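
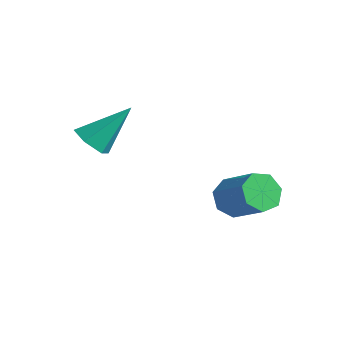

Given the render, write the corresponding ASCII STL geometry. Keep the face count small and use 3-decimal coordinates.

solid 
facet normal -0.804 -0.009 -0.595
outer loop
vertex 0.877 1.997 -3.892
vertex 0.4 1.621 -3.242
vertex 0.518 2.486 -3.414
endloop
endfacet
facet normal 0.370 0.774 -0.514
outer loop
vertex 0.877 1.997 -3.892
vertex 0.518 2.486 -3.414
vertex 2.397 2.015 -2.769
endloop
endfacet
facet normal 0.370 0.774 -0.514
outer loop
vertex 2.397 2.015 -2.769
vertex 0.518 2.486 -3.414
vertex 2.038 2.504 -2.291
endloop
endfacet
facet normal 0.804 0.009 0.594
outer loop
vertex 2.397 2.015 -2.769
vertex 2.038 2.504 -2.291
vertex 1.92 1.639 -2.118
endloop
endfacet
facet normal -0.804 -0.009 -0.595
outer loop
vertex 0.518 2.486 -3.414
vertex 0.4 1.621 -3.242
vertex 0.07 2.324 -2.806
endloop
endfacet
facet normal -0.132 0.978 0.163
outer loop
vertex 0.518 2.486 -3.414
vertex 0.07 2.324 -2.806
vertex 2.038 2.504 -2.291
endloop
endfacet
facet normal -0.132 0.977 0.164
outer loop
vertex 2.038 2.504 -2.291
vertex 0.07 2.324 -2.806
vertex 1.59 2.341 -1.683
endloop
endfacet
facet normal 0.804 0.009 0.595
outer loop
vertex 2.038 2.504 -2.291
vertex 1.59 2.341 -1.683
vertex 1.92 1.639 -2.118
endloop
endfacet
facet normal -0.804 -0.009 -0.594
outer loop
vertex 0.07 2.324 -2.806
vertex 0.4 1.621 -3.242
vertex -0.129 1.632 -2.526
endloop
endfacet
facet normal -0.535 0.445 0.718
outer loop
vertex 0.07 2.324 -2.806
vertex -0.129 1.632 -2.526
vertex 1.59 2.341 -1.683
endloop
endfacet
facet normal -0.536 0.445 0.718
outer loop
vertex 1.59 2.341 -1.683
vertex -0.129 1.632 -2.526
vertex 1.391 1.65 -1.403
endloop
endfacet
facet normal 0.804 0.009 0.595
outer loop
vertex 1.59 2.341 -1.683
vertex 1.391 1.65 -1.403
vertex 1.92 1.639 -2.118
endloop
endfacet
facet normal -0.804 -0.009 -0.594
outer loop
vertex -0.129 1.632 -2.526
vertex 0.4 1.621 -3.242
vertex 0.07 0.932 -2.785
endloop
endfacet
facet normal -0.535 -0.423 0.731
outer loop
vertex -0.129 1.632 -2.526
vertex 0.07 0.932 -2.785
vertex 1.391 1.65 -1.403
endloop
endfacet
facet normal -0.536 -0.422 0.731
outer loop
vertex 1.391 1.65 -1.403
vertex 0.07 0.932 -2.785
vertex 1.59 0.95 -1.661
endloop
endfacet
facet normal 0.804 0.009 0.595
outer loop
vertex 1.391 1.65 -1.403
vertex 1.59 0.95 -1.661
vertex 1.92 1.639 -2.118
endloop
endfacet
facet normal -0.804 -0.010 -0.595
outer loop
vertex 0.07 0.932 -2.785
vertex 0.4 1.621 -3.242
vertex 0.518 0.751 -3.387
endloop
endfacet
facet normal -0.132 -0.972 0.194
outer loop
vertex 0.07 0.932 -2.785
vertex 0.518 0.751 -3.387
vertex 1.59 0.95 -1.661
endloop
endfacet
facet normal -0.132 -0.972 0.194
outer loop
vertex 1.59 0.95 -1.661
vertex 0.518 0.751 -3.387
vertex 2.038 0.769 -2.264
endloop
endfacet
facet normal 0.804 0.009 0.595
outer loop
vertex 1.59 0.95 -1.661
vertex 2.038 0.769 -2.264
vertex 1.92 1.639 -2.118
endloop
endfacet
facet normal -0.804 -0.010 -0.595
outer loop
vertex 0.518 0.751 -3.387
vertex 0.4 1.621 -3.242
vertex 0.877 1.225 -3.88
endloop
endfacet
facet normal 0.371 -0.790 -0.489
outer loop
vertex 0.518 0.751 -3.387
vertex 0.877 1.225 -3.88
vertex 2.038 0.769 -2.264
endloop
endfacet
facet normal 0.371 -0.790 -0.489
outer loop
vertex 2.038 0.769 -2.264
vertex 0.877 1.225 -3.88
vertex 2.397 1.243 -2.757
endloop
endfacet
facet normal 0.804 0.009 0.594
outer loop
vertex 2.038 0.769 -2.264
vertex 2.397 1.243 -2.757
vertex 1.92 1.639 -2.118
endloop
endfacet
facet normal -0.804 -0.009 -0.595
outer loop
vertex 0.877 1.225 -3.88
vertex 0.4 1.621 -3.242
vertex 0.877 1.997 -3.892
endloop
endfacet
facet normal 0.594 -0.012 -0.804
outer loop
vertex 0.877 1.225 -3.88
vertex 0.877 1.997 -3.892
vertex 2.397 1.243 -2.757
endloop
endfacet
facet normal 0.594 -0.012 -0.804
outer loop
vertex 2.397 1.243 -2.757
vertex 0.877 1.997 -3.892
vertex 2.397 2.015 -2.769
endloop
endfacet
facet normal 0.804 0.009 0.594
outer loop
vertex 2.397 1.243 -2.757
vertex 2.397 2.015 -2.769
vertex 1.92 1.639 -2.118
endloop
endfacet
facet normal -0.258 -0.675 -0.691
outer loop
vertex -2.371 -1.926 -0.658
vertex -2.814 -2.355 -0.073
vertex -3.192 -1.745 -0.528
endloop
endfacet
facet normal 0.126 0.889 -0.440
outer loop
vertex -2.371 -1.926 -0.658
vertex -3.192 -1.745 -0.528
vertex -2.266 -0.925 1.393
endloop
endfacet
facet normal -0.258 -0.675 -0.691
outer loop
vertex -3.192 -1.745 -0.528
vertex -2.814 -2.355 -0.073
vertex -3.634 -2.175 0.057
endloop
endfacet
facet normal -0.684 0.729 0.019
outer loop
vertex -3.192 -1.745 -0.528
vertex -3.634 -2.175 0.057
vertex -2.266 -0.925 1.393
endloop
endfacet
facet normal -0.258 -0.675 -0.691
outer loop
vertex -3.634 -2.175 0.057
vertex -2.814 -2.355 -0.073
vertex -3.256 -2.785 0.512
endloop
endfacet
facet normal -0.726 0.062 0.685
outer loop
vertex -3.634 -2.175 0.057
vertex -3.256 -2.785 0.512
vertex -2.266 -0.925 1.393
endloop
endfacet
facet normal -0.259 -0.675 -0.691
outer loop
vertex -3.256 -2.785 0.512
vertex -2.814 -2.355 -0.073
vertex -2.436 -2.966 0.382
endloop
endfacet
facet normal 0.043 -0.446 0.894
outer loop
vertex -3.256 -2.785 0.512
vertex -2.436 -2.966 0.382
vertex -2.266 -0.925 1.393
endloop
endfacet
facet normal -0.258 -0.675 -0.691
outer loop
vertex -2.436 -2.966 0.382
vertex -2.814 -2.355 -0.073
vertex -1.993 -2.536 -0.203
endloop
endfacet
facet normal 0.853 -0.287 0.435
outer loop
vertex -2.436 -2.966 0.382
vertex -1.993 -2.536 -0.203
vertex -2.266 -0.925 1.393
endloop
endfacet
facet normal -0.258 -0.675 -0.691
outer loop
vertex -1.993 -2.536 -0.203
vertex -2.814 -2.355 -0.073
vertex -2.371 -1.926 -0.658
endloop
endfacet
facet normal 0.895 0.381 -0.232
outer loop
vertex -1.993 -2.536 -0.203
vertex -2.371 -1.926 -0.658
vertex -2.266 -0.925 1.393
endloop
endfacet

endsolid


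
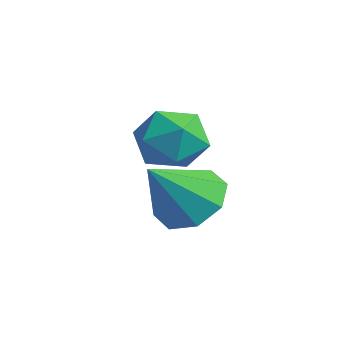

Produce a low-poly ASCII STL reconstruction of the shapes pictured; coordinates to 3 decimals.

solid 
facet normal -0.421 0.292 0.859
outer loop
vertex 1.667 4.108 -2.082
vertex 0.747 3.747 -2.41
vertex 1.392 3.124 -1.882
endloop
endfacet
facet normal 0.264 0.121 0.957
outer loop
vertex 1.667 4.108 -2.082
vertex 1.392 3.124 -1.882
vertex 2.365 3.342 -2.178
endloop
endfacet
facet normal 0.659 0.534 0.530
outer loop
vertex 1.667 4.108 -2.082
vertex 2.365 3.342 -2.178
vertex 2.323 4.101 -2.89
endloop
endfacet
facet normal 0.216 0.962 0.167
outer loop
vertex 1.667 4.108 -2.082
vertex 2.323 4.101 -2.89
vertex 1.322 4.351 -3.033
endloop
endfacet
facet normal -0.451 0.812 0.371
outer loop
vertex 1.667 4.108 -2.082
vertex 1.322 4.351 -3.033
vertex 0.747 3.747 -2.41
endloop
endfacet
facet normal 0.353 -0.557 0.751
outer loop
vertex 2.365 3.342 -2.178
vertex 1.392 3.124 -1.882
vertex 1.878 2.509 -2.567
endloop
endfacet
facet normal -0.755 -0.279 0.593
outer loop
vertex 1.392 3.124 -1.882
vertex 0.747 3.747 -2.41
vertex 0.877 2.759 -2.71
endloop
endfacet
facet normal -0.804 0.562 -0.197
outer loop
vertex 0.747 3.747 -2.41
vertex 1.322 4.351 -3.033
vertex 0.835 3.518 -3.422
endloop
endfacet
facet normal 0.276 0.804 -0.526
outer loop
vertex 1.322 4.351 -3.033
vertex 2.323 4.101 -2.89
vertex 1.808 3.736 -3.718
endloop
endfacet
facet normal 0.992 0.112 0.061
outer loop
vertex 2.323 4.101 -2.89
vertex 2.365 3.342 -2.178
vertex 2.453 3.113 -3.19
endloop
endfacet
facet normal -0.216 -0.962 -0.167
outer loop
vertex 1.533 2.752 -3.518
vertex 1.878 2.509 -2.567
vertex 0.877 2.759 -2.71
endloop
endfacet
facet normal -0.659 -0.534 -0.530
outer loop
vertex 1.533 2.752 -3.518
vertex 0.877 2.759 -2.71
vertex 0.835 3.518 -3.422
endloop
endfacet
facet normal -0.264 -0.121 -0.957
outer loop
vertex 1.533 2.752 -3.518
vertex 0.835 3.518 -3.422
vertex 1.808 3.736 -3.718
endloop
endfacet
facet normal 0.421 -0.292 -0.859
outer loop
vertex 1.533 2.752 -3.518
vertex 1.808 3.736 -3.718
vertex 2.453 3.113 -3.19
endloop
endfacet
facet normal 0.451 -0.812 -0.371
outer loop
vertex 1.533 2.752 -3.518
vertex 2.453 3.113 -3.19
vertex 1.878 2.509 -2.567
endloop
endfacet
facet normal -0.276 -0.804 0.526
outer loop
vertex 0.877 2.759 -2.71
vertex 1.878 2.509 -2.567
vertex 1.392 3.124 -1.882
endloop
endfacet
facet normal -0.992 -0.112 -0.061
outer loop
vertex 0.835 3.518 -3.422
vertex 0.877 2.759 -2.71
vertex 0.747 3.747 -2.41
endloop
endfacet
facet normal -0.353 0.557 -0.751
outer loop
vertex 1.808 3.736 -3.718
vertex 0.835 3.518 -3.422
vertex 1.322 4.351 -3.033
endloop
endfacet
facet normal 0.755 0.279 -0.593
outer loop
vertex 2.453 3.113 -3.19
vertex 1.808 3.736 -3.718
vertex 2.323 4.101 -2.89
endloop
endfacet
facet normal 0.804 -0.562 0.197
outer loop
vertex 1.878 2.509 -2.567
vertex 2.453 3.113 -3.19
vertex 2.365 3.342 -2.178
endloop
endfacet
facet normal -0.131 0.673 -0.728
outer loop
vertex 4.21 3.502 -3.312
vertex 3.711 2.806 -3.866
vertex 3.442 3.504 -3.172
endloop
endfacet
facet normal 0.169 0.349 0.922
outer loop
vertex 4.21 3.502 -3.312
vertex 3.442 3.504 -3.172
vertex 3.949 1.574 -2.534
endloop
endfacet
facet normal -0.130 0.673 -0.728
outer loop
vertex 3.442 3.504 -3.172
vertex 3.711 2.806 -3.866
vertex 2.831 3.097 -3.439
endloop
endfacet
facet normal -0.482 0.158 0.862
outer loop
vertex 3.442 3.504 -3.172
vertex 2.831 3.097 -3.439
vertex 3.949 1.574 -2.534
endloop
endfacet
facet normal -0.130 0.673 -0.728
outer loop
vertex 2.831 3.097 -3.439
vertex 3.711 2.806 -3.866
vertex 2.736 2.52 -3.956
endloop
endfacet
facet normal -0.815 -0.306 0.492
outer loop
vertex 2.831 3.097 -3.439
vertex 2.736 2.52 -3.956
vertex 3.949 1.574 -2.534
endloop
endfacet
facet normal -0.130 0.673 -0.728
outer loop
vertex 2.736 2.52 -3.956
vertex 3.711 2.806 -3.866
vertex 3.211 2.11 -4.42
endloop
endfacet
facet normal -0.636 -0.771 0.030
outer loop
vertex 2.736 2.52 -3.956
vertex 3.211 2.11 -4.42
vertex 3.949 1.574 -2.534
endloop
endfacet
facet normal -0.131 0.673 -0.728
outer loop
vertex 3.211 2.11 -4.42
vertex 3.711 2.806 -3.866
vertex 3.979 2.108 -4.56
endloop
endfacet
facet normal -0.049 -0.966 -0.255
outer loop
vertex 3.211 2.11 -4.42
vertex 3.979 2.108 -4.56
vertex 3.949 1.574 -2.534
endloop
endfacet
facet normal -0.131 0.673 -0.728
outer loop
vertex 3.979 2.108 -4.56
vertex 3.711 2.806 -3.866
vertex 4.59 2.515 -4.293
endloop
endfacet
facet normal 0.601 -0.775 -0.195
outer loop
vertex 3.979 2.108 -4.56
vertex 4.59 2.515 -4.293
vertex 3.949 1.574 -2.534
endloop
endfacet
facet normal -0.130 0.674 -0.728
outer loop
vertex 4.59 2.515 -4.293
vertex 3.711 2.806 -3.866
vertex 4.686 3.092 -3.776
endloop
endfacet
facet normal 0.934 -0.311 0.174
outer loop
vertex 4.59 2.515 -4.293
vertex 4.686 3.092 -3.776
vertex 3.949 1.574 -2.534
endloop
endfacet
facet normal -0.130 0.673 -0.728
outer loop
vertex 4.686 3.092 -3.776
vertex 3.711 2.806 -3.866
vertex 4.21 3.502 -3.312
endloop
endfacet
facet normal 0.755 0.155 0.637
outer loop
vertex 4.686 3.092 -3.776
vertex 4.21 3.502 -3.312
vertex 3.949 1.574 -2.534
endloop
endfacet

endsolid


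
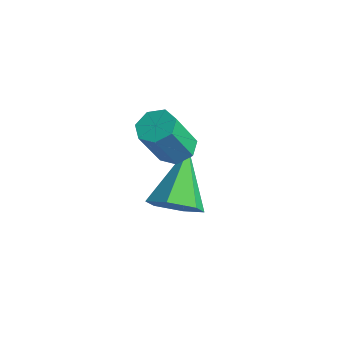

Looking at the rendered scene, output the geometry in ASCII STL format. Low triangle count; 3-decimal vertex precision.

solid 
facet normal 0.471 -0.622 -0.626
outer loop
vertex -2.127 0.596 -2.2
vertex -2.732 0.467 -2.527
vertex -2.323 0.993 -2.742
endloop
endfacet
facet normal 0.623 0.721 0.303
outer loop
vertex -2.127 0.596 -2.2
vertex -2.323 0.993 -2.742
vertex -3.508 1.493 -1.493
endloop
endfacet
facet normal 0.470 -0.621 -0.627
outer loop
vertex -2.323 0.993 -2.742
vertex -2.732 0.467 -2.527
vertex -2.929 0.865 -3.069
endloop
endfacet
facet normal 0.003 0.929 -0.369
outer loop
vertex -2.323 0.993 -2.742
vertex -2.929 0.865 -3.069
vertex -3.508 1.493 -1.493
endloop
endfacet
facet normal 0.470 -0.621 -0.627
outer loop
vertex -2.929 0.865 -3.069
vertex -2.732 0.467 -2.527
vertex -3.338 0.339 -2.854
endloop
endfacet
facet normal -0.783 0.423 -0.456
outer loop
vertex -2.929 0.865 -3.069
vertex -3.338 0.339 -2.854
vertex -3.508 1.493 -1.493
endloop
endfacet
facet normal 0.470 -0.621 -0.627
outer loop
vertex -3.338 0.339 -2.854
vertex -2.732 0.467 -2.527
vertex -3.141 -0.059 -2.312
endloop
endfacet
facet normal -0.947 -0.292 0.130
outer loop
vertex -3.338 0.339 -2.854
vertex -3.141 -0.059 -2.312
vertex -3.508 1.493 -1.493
endloop
endfacet
facet normal 0.471 -0.622 -0.626
outer loop
vertex -3.141 -0.059 -2.312
vertex -2.732 0.467 -2.527
vertex -2.536 0.07 -1.985
endloop
endfacet
facet normal -0.327 -0.500 0.802
outer loop
vertex -3.141 -0.059 -2.312
vertex -2.536 0.07 -1.985
vertex -3.508 1.493 -1.493
endloop
endfacet
facet normal 0.471 -0.622 -0.626
outer loop
vertex -2.536 0.07 -1.985
vertex -2.732 0.467 -2.527
vertex -2.127 0.596 -2.2
endloop
endfacet
facet normal 0.459 0.006 0.888
outer loop
vertex -2.536 0.07 -1.985
vertex -2.127 0.596 -2.2
vertex -3.508 1.493 -1.493
endloop
endfacet
facet normal -0.018 0.481 -0.877
outer loop
vertex -2.691 1.074 -0.47
vertex -2.952 0.698 -0.671
vertex -3.122 1.109 -0.442
endloop
endfacet
facet normal 0.102 0.873 0.477
outer loop
vertex -2.691 1.074 -0.47
vertex -3.122 1.109 -0.442
vertex -2.667 0.458 0.652
endloop
endfacet
facet normal 0.100 0.873 0.478
outer loop
vertex -2.667 0.458 0.652
vertex -3.122 1.109 -0.442
vertex -3.099 0.492 0.68
endloop
endfacet
facet normal 0.019 -0.482 0.876
outer loop
vertex -2.667 0.458 0.652
vertex -3.099 0.492 0.68
vertex -2.928 0.082 0.451
endloop
endfacet
facet normal -0.019 0.481 -0.877
outer loop
vertex -3.122 1.109 -0.442
vertex -2.952 0.698 -0.671
vertex -3.426 0.834 -0.586
endloop
endfacet
facet normal -0.714 0.607 0.348
outer loop
vertex -3.122 1.109 -0.442
vertex -3.426 0.834 -0.586
vertex -3.099 0.492 0.68
endloop
endfacet
facet normal -0.715 0.606 0.348
outer loop
vertex -3.099 0.492 0.68
vertex -3.426 0.834 -0.586
vertex -3.402 0.218 0.535
endloop
endfacet
facet normal 0.017 -0.482 0.876
outer loop
vertex -3.099 0.492 0.68
vertex -3.402 0.218 0.535
vertex -2.928 0.082 0.451
endloop
endfacet
facet normal -0.019 0.481 -0.877
outer loop
vertex -3.426 0.834 -0.586
vertex -2.952 0.698 -0.671
vertex -3.372 0.457 -0.794
endloop
endfacet
facet normal -0.992 -0.118 -0.044
outer loop
vertex -3.426 0.834 -0.586
vertex -3.372 0.457 -0.794
vertex -3.402 0.218 0.535
endloop
endfacet
facet normal -0.992 -0.118 -0.044
outer loop
vertex -3.402 0.218 0.535
vertex -3.372 0.457 -0.794
vertex -3.348 -0.159 0.327
endloop
endfacet
facet normal 0.017 -0.481 0.876
outer loop
vertex -3.402 0.218 0.535
vertex -3.348 -0.159 0.327
vertex -2.928 0.082 0.451
endloop
endfacet
facet normal -0.020 0.482 -0.876
outer loop
vertex -3.372 0.457 -0.794
vertex -2.952 0.698 -0.671
vertex -3.002 0.262 -0.91
endloop
endfacet
facet normal -0.522 -0.752 -0.402
outer loop
vertex -3.372 0.457 -0.794
vertex -3.002 0.262 -0.91
vertex -3.348 -0.159 0.327
endloop
endfacet
facet normal -0.523 -0.751 -0.402
outer loop
vertex -3.348 -0.159 0.327
vertex -3.002 0.262 -0.91
vertex -2.978 -0.355 0.212
endloop
endfacet
facet normal 0.017 -0.481 0.876
outer loop
vertex -3.348 -0.159 0.327
vertex -2.978 -0.355 0.212
vertex -2.928 0.082 0.451
endloop
endfacet
facet normal -0.018 0.482 -0.876
outer loop
vertex -3.002 0.262 -0.91
vertex -2.952 0.698 -0.671
vertex -2.594 0.395 -0.845
endloop
endfacet
facet normal 0.341 -0.821 -0.459
outer loop
vertex -3.002 0.262 -0.91
vertex -2.594 0.395 -0.845
vertex -2.978 -0.355 0.212
endloop
endfacet
facet normal 0.343 -0.820 -0.457
outer loop
vertex -2.978 -0.355 0.212
vertex -2.594 0.395 -0.845
vertex -2.571 -0.221 0.277
endloop
endfacet
facet normal 0.019 -0.481 0.876
outer loop
vertex -2.978 -0.355 0.212
vertex -2.571 -0.221 0.277
vertex -2.928 0.082 0.451
endloop
endfacet
facet normal -0.018 0.481 -0.876
outer loop
vertex -2.594 0.395 -0.845
vertex -2.952 0.698 -0.671
vertex -2.456 0.757 -0.649
endloop
endfacet
facet normal 0.948 -0.270 -0.168
outer loop
vertex -2.594 0.395 -0.845
vertex -2.456 0.757 -0.649
vertex -2.571 -0.221 0.277
endloop
endfacet
facet normal 0.947 -0.273 -0.170
outer loop
vertex -2.571 -0.221 0.277
vertex -2.456 0.757 -0.649
vertex -2.432 0.14 0.472
endloop
endfacet
facet normal 0.019 -0.481 0.877
outer loop
vertex -2.571 -0.221 0.277
vertex -2.432 0.14 0.472
vertex -2.928 0.082 0.451
endloop
endfacet
facet normal -0.018 0.481 -0.876
outer loop
vertex -2.456 0.757 -0.649
vertex -2.952 0.698 -0.671
vertex -2.691 1.074 -0.47
endloop
endfacet
facet normal 0.840 0.483 0.248
outer loop
vertex -2.456 0.757 -0.649
vertex -2.691 1.074 -0.47
vertex -2.432 0.14 0.472
endloop
endfacet
facet normal 0.841 0.482 0.247
outer loop
vertex -2.432 0.14 0.472
vertex -2.691 1.074 -0.47
vertex -2.667 0.458 0.652
endloop
endfacet
facet normal 0.019 -0.482 0.876
outer loop
vertex -2.432 0.14 0.472
vertex -2.667 0.458 0.652
vertex -2.928 0.082 0.451
endloop
endfacet

endsolid


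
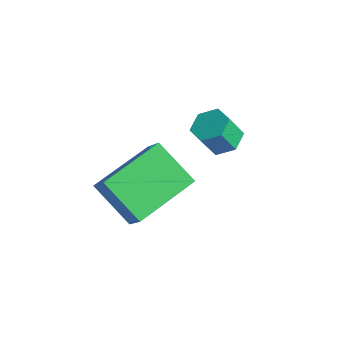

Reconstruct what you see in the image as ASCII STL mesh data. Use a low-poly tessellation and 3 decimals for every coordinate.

solid 
facet normal -0.755 -0.211 0.621
outer loop
vertex 1.804 -3.949 0.267
vertex 1.626 -1.825 0.772
vertex 1.089 -3.813 -0.557
endloop
endfacet
facet normal 0.081 -0.970 -0.230
outer loop
vertex 2.374 -3.455 -1.612
vertex 1.804 -3.949 0.267
vertex 1.089 -3.813 -0.557
endloop
endfacet
facet normal -0.756 -0.210 0.620
outer loop
vertex 1.089 -3.813 -0.557
vertex 1.626 -1.825 0.772
vertex 0.911 -1.689 -0.053
endloop
endfacet
facet normal -0.650 0.123 -0.750
outer loop
vertex 0.911 -1.689 -0.053
vertex 2.374 -3.455 -1.612
vertex 1.089 -3.813 -0.557
endloop
endfacet
facet normal 0.650 -0.124 0.750
outer loop
vertex 1.804 -3.949 0.267
vertex 2.911 -1.467 -0.283
vertex 1.626 -1.825 0.772
endloop
endfacet
facet normal 0.081 -0.970 -0.230
outer loop
vertex 3.089 -3.591 -0.787
vertex 1.804 -3.949 0.267
vertex 2.374 -3.455 -1.612
endloop
endfacet
facet normal 0.650 -0.124 0.750
outer loop
vertex 3.089 -3.591 -0.787
vertex 2.911 -1.467 -0.283
vertex 1.804 -3.949 0.267
endloop
endfacet
facet normal -0.081 0.970 0.230
outer loop
vertex 1.626 -1.825 0.772
vertex 2.911 -1.467 -0.283
vertex 0.911 -1.689 -0.053
endloop
endfacet
facet normal -0.650 0.124 -0.750
outer loop
vertex 2.196 -1.331 -1.107
vertex 2.374 -3.455 -1.612
vertex 0.911 -1.689 -0.053
endloop
endfacet
facet normal -0.081 0.970 0.230
outer loop
vertex 0.911 -1.689 -0.053
vertex 2.911 -1.467 -0.283
vertex 2.196 -1.331 -1.107
endloop
endfacet
facet normal 0.756 0.211 -0.620
outer loop
vertex 2.196 -1.331 -1.107
vertex 3.089 -3.591 -0.787
vertex 2.374 -3.455 -1.612
endloop
endfacet
facet normal 0.755 0.211 -0.621
outer loop
vertex 2.911 -1.467 -0.283
vertex 3.089 -3.591 -0.787
vertex 2.196 -1.331 -1.107
endloop
endfacet
facet normal 0.100 0.470 -0.877
outer loop
vertex 2.486 0.386 -0.188
vertex 1.831 0.462 -0.222
vertex 2.202 0.924 0.068
endloop
endfacet
facet normal 0.897 0.339 0.282
outer loop
vertex 2.486 0.386 -0.188
vertex 2.202 0.924 0.068
vertex 2.384 -0.097 0.716
endloop
endfacet
facet normal 0.897 0.339 0.283
outer loop
vertex 2.384 -0.097 0.716
vertex 2.202 0.924 0.068
vertex 2.1 0.441 0.971
endloop
endfacet
facet normal -0.099 -0.468 0.878
outer loop
vertex 2.384 -0.097 0.716
vertex 2.1 0.441 0.971
vertex 1.729 -0.022 0.682
endloop
endfacet
facet normal 0.100 0.470 -0.877
outer loop
vertex 2.202 0.924 0.068
vertex 1.831 0.462 -0.222
vertex 1.548 1.0 0.034
endloop
endfacet
facet normal 0.077 0.876 0.477
outer loop
vertex 2.202 0.924 0.068
vertex 1.548 1.0 0.034
vertex 2.1 0.441 0.971
endloop
endfacet
facet normal 0.078 0.876 0.477
outer loop
vertex 2.1 0.441 0.971
vertex 1.548 1.0 0.034
vertex 1.445 0.517 0.938
endloop
endfacet
facet normal -0.099 -0.469 0.878
outer loop
vertex 2.1 0.441 0.971
vertex 1.445 0.517 0.938
vertex 1.729 -0.022 0.682
endloop
endfacet
facet normal 0.099 0.470 -0.877
outer loop
vertex 1.548 1.0 0.034
vertex 1.831 0.462 -0.222
vertex 1.176 0.537 -0.256
endloop
endfacet
facet normal -0.820 0.538 0.194
outer loop
vertex 1.548 1.0 0.034
vertex 1.176 0.537 -0.256
vertex 1.445 0.517 0.938
endloop
endfacet
facet normal -0.821 0.537 0.194
outer loop
vertex 1.445 0.517 0.938
vertex 1.176 0.537 -0.256
vertex 1.074 0.054 0.648
endloop
endfacet
facet normal -0.100 -0.469 0.877
outer loop
vertex 1.445 0.517 0.938
vertex 1.074 0.054 0.648
vertex 1.729 -0.022 0.682
endloop
endfacet
facet normal 0.099 0.468 -0.878
outer loop
vertex 1.176 0.537 -0.256
vertex 1.831 0.462 -0.222
vertex 1.46 -0.001 -0.511
endloop
endfacet
facet normal -0.897 -0.340 -0.283
outer loop
vertex 1.176 0.537 -0.256
vertex 1.46 -0.001 -0.511
vertex 1.074 0.054 0.648
endloop
endfacet
facet normal -0.897 -0.339 -0.283
outer loop
vertex 1.074 0.054 0.648
vertex 1.46 -0.001 -0.511
vertex 1.358 -0.484 0.392
endloop
endfacet
facet normal -0.100 -0.470 0.877
outer loop
vertex 1.074 0.054 0.648
vertex 1.358 -0.484 0.392
vertex 1.729 -0.022 0.682
endloop
endfacet
facet normal 0.099 0.469 -0.878
outer loop
vertex 1.46 -0.001 -0.511
vertex 1.831 0.462 -0.222
vertex 2.115 -0.077 -0.478
endloop
endfacet
facet normal -0.078 -0.875 -0.477
outer loop
vertex 1.46 -0.001 -0.511
vertex 2.115 -0.077 -0.478
vertex 1.358 -0.484 0.392
endloop
endfacet
facet normal -0.077 -0.876 -0.477
outer loop
vertex 1.358 -0.484 0.392
vertex 2.115 -0.077 -0.478
vertex 2.012 -0.56 0.426
endloop
endfacet
facet normal -0.100 -0.470 0.877
outer loop
vertex 1.358 -0.484 0.392
vertex 2.012 -0.56 0.426
vertex 1.729 -0.022 0.682
endloop
endfacet
facet normal 0.100 0.469 -0.877
outer loop
vertex 2.115 -0.077 -0.478
vertex 1.831 0.462 -0.222
vertex 2.486 0.386 -0.188
endloop
endfacet
facet normal 0.821 -0.537 -0.193
outer loop
vertex 2.115 -0.077 -0.478
vertex 2.486 0.386 -0.188
vertex 2.012 -0.56 0.426
endloop
endfacet
facet normal 0.821 -0.537 -0.195
outer loop
vertex 2.012 -0.56 0.426
vertex 2.486 0.386 -0.188
vertex 2.384 -0.097 0.716
endloop
endfacet
facet normal -0.099 -0.470 0.877
outer loop
vertex 2.012 -0.56 0.426
vertex 2.384 -0.097 0.716
vertex 1.729 -0.022 0.682
endloop
endfacet

endsolid


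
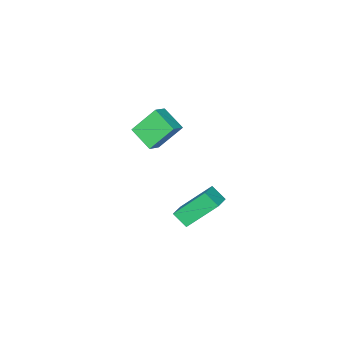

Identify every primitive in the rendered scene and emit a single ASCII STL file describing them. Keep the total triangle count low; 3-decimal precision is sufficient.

solid 
facet normal -0.840 -0.236 -0.489
outer loop
vertex 1.332 -3.491 -0.414
vertex 0.409 -2.868 0.87
vertex 1.333 -2.24 -1.02
endloop
endfacet
facet normal 0.543 -0.366 -0.755
outer loop
vertex 2.071 -2.032 -0.59
vertex 1.332 -3.491 -0.414
vertex 1.333 -2.24 -1.02
endloop
endfacet
facet normal -0.839 -0.237 -0.489
outer loop
vertex 1.333 -2.24 -1.02
vertex 0.409 -2.868 0.87
vertex 0.409 -1.617 0.264
endloop
endfacet
facet normal 0.001 0.900 -0.436
outer loop
vertex 0.409 -1.617 0.264
vertex 2.071 -2.032 -0.59
vertex 1.333 -2.24 -1.02
endloop
endfacet
facet normal -0.001 -0.900 0.436
outer loop
vertex 1.332 -3.491 -0.414
vertex 1.147 -2.66 1.3
vertex 0.409 -2.868 0.87
endloop
endfacet
facet normal 0.543 -0.366 -0.756
outer loop
vertex 2.071 -3.283 0.016
vertex 1.332 -3.491 -0.414
vertex 2.071 -2.032 -0.59
endloop
endfacet
facet normal -0.001 -0.900 0.436
outer loop
vertex 2.071 -3.283 0.016
vertex 1.147 -2.66 1.3
vertex 1.332 -3.491 -0.414
endloop
endfacet
facet normal -0.543 0.366 0.756
outer loop
vertex 0.409 -2.868 0.87
vertex 1.147 -2.66 1.3
vertex 0.409 -1.617 0.264
endloop
endfacet
facet normal 0.001 0.900 -0.436
outer loop
vertex 1.148 -1.409 0.694
vertex 2.071 -2.032 -0.59
vertex 0.409 -1.617 0.264
endloop
endfacet
facet normal -0.543 0.366 0.756
outer loop
vertex 0.409 -1.617 0.264
vertex 1.147 -2.66 1.3
vertex 1.148 -1.409 0.694
endloop
endfacet
facet normal 0.840 0.237 0.489
outer loop
vertex 1.148 -1.409 0.694
vertex 2.071 -3.283 0.016
vertex 2.071 -2.032 -0.59
endloop
endfacet
facet normal 0.839 0.236 0.489
outer loop
vertex 1.147 -2.66 1.3
vertex 2.071 -3.283 0.016
vertex 1.148 -1.409 0.694
endloop
endfacet
facet normal -0.505 0.465 0.728
outer loop
vertex 2.745 2.849 0.323
vertex 3.564 3.275 0.619
vertex 2.586 3.533 -0.224
endloop
endfacet
facet normal -0.844 -0.440 -0.305
outer loop
vertex 3.596 2.605 -1.679
vertex 2.745 2.849 0.323
vertex 2.586 3.533 -0.224
endloop
endfacet
facet normal -0.505 0.464 0.728
outer loop
vertex 2.586 3.533 -0.224
vertex 3.564 3.275 0.619
vertex 3.405 3.959 0.073
endloop
endfacet
facet normal -0.178 0.769 -0.614
outer loop
vertex 3.405 3.959 0.073
vertex 3.596 2.605 -1.679
vertex 2.586 3.533 -0.224
endloop
endfacet
facet normal 0.178 -0.769 0.614
outer loop
vertex 2.745 2.849 0.323
vertex 4.574 2.347 -0.836
vertex 3.564 3.275 0.619
endloop
endfacet
facet normal -0.844 -0.440 -0.305
outer loop
vertex 3.755 1.921 -1.133
vertex 2.745 2.849 0.323
vertex 3.596 2.605 -1.679
endloop
endfacet
facet normal 0.178 -0.769 0.614
outer loop
vertex 3.755 1.921 -1.133
vertex 4.574 2.347 -0.836
vertex 2.745 2.849 0.323
endloop
endfacet
facet normal 0.844 0.440 0.305
outer loop
vertex 3.564 3.275 0.619
vertex 4.574 2.347 -0.836
vertex 3.405 3.959 0.073
endloop
endfacet
facet normal -0.178 0.769 -0.614
outer loop
vertex 4.415 3.031 -1.383
vertex 3.596 2.605 -1.679
vertex 3.405 3.959 0.073
endloop
endfacet
facet normal 0.844 0.440 0.305
outer loop
vertex 3.405 3.959 0.073
vertex 4.574 2.347 -0.836
vertex 4.415 3.031 -1.383
endloop
endfacet
facet normal 0.505 -0.464 -0.728
outer loop
vertex 4.415 3.031 -1.383
vertex 3.755 1.921 -1.133
vertex 3.596 2.605 -1.679
endloop
endfacet
facet normal 0.505 -0.464 -0.727
outer loop
vertex 4.574 2.347 -0.836
vertex 3.755 1.921 -1.133
vertex 4.415 3.031 -1.383
endloop
endfacet

endsolid


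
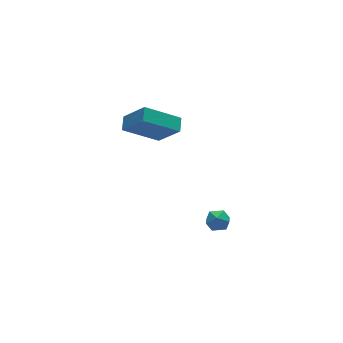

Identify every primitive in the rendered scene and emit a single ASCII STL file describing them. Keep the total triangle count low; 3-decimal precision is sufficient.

solid 
facet normal -0.777 0.287 0.560
outer loop
vertex -0.742 1.341 4.372
vertex -0.319 1.965 4.639
vertex -1.338 2.314 3.045
endloop
endfacet
facet normal -0.529 -0.780 -0.334
outer loop
vertex 0.279 1.715 1.881
vertex -0.742 1.341 4.372
vertex -1.338 2.314 3.045
endloop
endfacet
facet normal -0.777 0.288 0.560
outer loop
vertex -1.338 2.314 3.045
vertex -0.319 1.965 4.639
vertex -0.914 2.938 3.312
endloop
endfacet
facet normal -0.340 0.556 -0.759
outer loop
vertex -0.914 2.938 3.312
vertex 0.279 1.715 1.881
vertex -1.338 2.314 3.045
endloop
endfacet
facet normal 0.340 -0.555 0.759
outer loop
vertex -0.742 1.341 4.372
vertex 1.298 1.366 3.475
vertex -0.319 1.965 4.639
endloop
endfacet
facet normal -0.530 -0.780 -0.334
outer loop
vertex 0.874 0.742 3.208
vertex -0.742 1.341 4.372
vertex 0.279 1.715 1.881
endloop
endfacet
facet normal 0.340 -0.556 0.758
outer loop
vertex 0.874 0.742 3.208
vertex 1.298 1.366 3.475
vertex -0.742 1.341 4.372
endloop
endfacet
facet normal 0.529 0.780 0.334
outer loop
vertex -0.319 1.965 4.639
vertex 1.298 1.366 3.475
vertex -0.914 2.938 3.312
endloop
endfacet
facet normal -0.341 0.555 -0.759
outer loop
vertex 0.702 2.339 2.148
vertex 0.279 1.715 1.881
vertex -0.914 2.938 3.312
endloop
endfacet
facet normal 0.530 0.780 0.334
outer loop
vertex -0.914 2.938 3.312
vertex 1.298 1.366 3.475
vertex 0.702 2.339 2.148
endloop
endfacet
facet normal 0.777 -0.288 -0.559
outer loop
vertex 0.702 2.339 2.148
vertex 0.874 0.742 3.208
vertex 0.279 1.715 1.881
endloop
endfacet
facet normal 0.777 -0.288 -0.560
outer loop
vertex 1.298 1.366 3.475
vertex 0.874 0.742 3.208
vertex 0.702 2.339 2.148
endloop
endfacet
facet normal -0.746 -0.516 0.420
outer loop
vertex 1.159 -1.238 -2.575
vertex 1.491 -1.822 -2.702
vertex 1.594 -1.491 -2.113
endloop
endfacet
facet normal -0.686 0.130 0.716
outer loop
vertex 1.159 -1.238 -2.575
vertex 1.594 -1.491 -2.113
vertex 1.585 -0.82 -2.243
endloop
endfacet
facet normal -0.761 0.617 0.200
outer loop
vertex 1.159 -1.238 -2.575
vertex 1.585 -0.82 -2.243
vertex 1.477 -0.736 -2.912
endloop
endfacet
facet normal -0.868 0.272 -0.415
outer loop
vertex 1.159 -1.238 -2.575
vertex 1.477 -0.736 -2.912
vertex 1.419 -1.355 -3.196
endloop
endfacet
facet normal -0.860 -0.428 -0.279
outer loop
vertex 1.159 -1.238 -2.575
vertex 1.419 -1.355 -3.196
vertex 1.491 -1.822 -2.702
endloop
endfacet
facet normal -0.027 0.190 0.981
outer loop
vertex 1.585 -0.82 -2.243
vertex 1.594 -1.491 -2.113
vertex 2.181 -1.145 -2.164
endloop
endfacet
facet normal -0.123 -0.856 0.502
outer loop
vertex 1.594 -1.491 -2.113
vertex 1.491 -1.822 -2.702
vertex 2.123 -1.764 -2.448
endloop
endfacet
facet normal -0.306 -0.714 -0.630
outer loop
vertex 1.491 -1.822 -2.702
vertex 1.419 -1.355 -3.196
vertex 2.015 -1.68 -3.117
endloop
endfacet
facet normal -0.321 0.420 -0.849
outer loop
vertex 1.419 -1.355 -3.196
vertex 1.477 -0.736 -2.912
vertex 2.006 -1.009 -3.247
endloop
endfacet
facet normal -0.149 0.978 0.147
outer loop
vertex 1.477 -0.736 -2.912
vertex 1.585 -0.82 -2.243
vertex 2.109 -0.678 -2.658
endloop
endfacet
facet normal 0.868 -0.272 0.415
outer loop
vertex 2.441 -1.262 -2.785
vertex 2.181 -1.145 -2.164
vertex 2.123 -1.764 -2.448
endloop
endfacet
facet normal 0.761 -0.617 -0.200
outer loop
vertex 2.441 -1.262 -2.785
vertex 2.123 -1.764 -2.448
vertex 2.015 -1.68 -3.117
endloop
endfacet
facet normal 0.686 -0.130 -0.716
outer loop
vertex 2.441 -1.262 -2.785
vertex 2.015 -1.68 -3.117
vertex 2.006 -1.009 -3.247
endloop
endfacet
facet normal 0.746 0.516 -0.420
outer loop
vertex 2.441 -1.262 -2.785
vertex 2.006 -1.009 -3.247
vertex 2.109 -0.678 -2.658
endloop
endfacet
facet normal 0.860 0.428 0.279
outer loop
vertex 2.441 -1.262 -2.785
vertex 2.109 -0.678 -2.658
vertex 2.181 -1.145 -2.164
endloop
endfacet
facet normal 0.321 -0.420 0.849
outer loop
vertex 2.123 -1.764 -2.448
vertex 2.181 -1.145 -2.164
vertex 1.594 -1.491 -2.113
endloop
endfacet
facet normal 0.149 -0.978 -0.147
outer loop
vertex 2.015 -1.68 -3.117
vertex 2.123 -1.764 -2.448
vertex 1.491 -1.822 -2.702
endloop
endfacet
facet normal 0.027 -0.190 -0.981
outer loop
vertex 2.006 -1.009 -3.247
vertex 2.015 -1.68 -3.117
vertex 1.419 -1.355 -3.196
endloop
endfacet
facet normal 0.123 0.856 -0.502
outer loop
vertex 2.109 -0.678 -2.658
vertex 2.006 -1.009 -3.247
vertex 1.477 -0.736 -2.912
endloop
endfacet
facet normal 0.306 0.714 0.630
outer loop
vertex 2.181 -1.145 -2.164
vertex 2.109 -0.678 -2.658
vertex 1.585 -0.82 -2.243
endloop
endfacet

endsolid


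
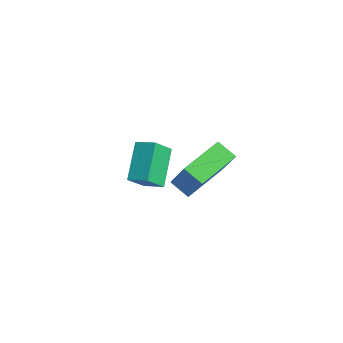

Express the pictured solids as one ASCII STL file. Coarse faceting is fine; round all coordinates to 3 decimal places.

solid 
facet normal -0.621 0.440 0.649
outer loop
vertex -1.724 2.154 0.424
vertex -1.054 2.709 0.689
vertex -2.056 2.971 -0.448
endloop
endfacet
facet normal -0.737 -0.610 -0.291
outer loop
vertex -0.926 2.171 -1.629
vertex -1.724 2.154 0.424
vertex -2.056 2.971 -0.448
endloop
endfacet
facet normal -0.621 0.440 0.649
outer loop
vertex -2.056 2.971 -0.448
vertex -1.054 2.709 0.689
vertex -1.386 3.526 -0.183
endloop
endfacet
facet normal -0.268 0.659 -0.703
outer loop
vertex -1.386 3.526 -0.183
vertex -0.926 2.171 -1.629
vertex -2.056 2.971 -0.448
endloop
endfacet
facet normal 0.268 -0.659 0.703
outer loop
vertex -1.724 2.154 0.424
vertex 0.076 1.909 -0.492
vertex -1.054 2.709 0.689
endloop
endfacet
facet normal -0.737 -0.610 -0.291
outer loop
vertex -0.594 1.354 -0.757
vertex -1.724 2.154 0.424
vertex -0.926 2.171 -1.629
endloop
endfacet
facet normal 0.268 -0.659 0.703
outer loop
vertex -0.594 1.354 -0.757
vertex 0.076 1.909 -0.492
vertex -1.724 2.154 0.424
endloop
endfacet
facet normal 0.737 0.610 0.291
outer loop
vertex -1.054 2.709 0.689
vertex 0.076 1.909 -0.492
vertex -1.386 3.526 -0.183
endloop
endfacet
facet normal -0.268 0.659 -0.703
outer loop
vertex -0.256 2.726 -1.364
vertex -0.926 2.171 -1.629
vertex -1.386 3.526 -0.183
endloop
endfacet
facet normal 0.737 0.610 0.291
outer loop
vertex -1.386 3.526 -0.183
vertex 0.076 1.909 -0.492
vertex -0.256 2.726 -1.364
endloop
endfacet
facet normal 0.621 -0.440 -0.649
outer loop
vertex -0.256 2.726 -1.364
vertex -0.594 1.354 -0.757
vertex -0.926 2.171 -1.629
endloop
endfacet
facet normal 0.621 -0.440 -0.649
outer loop
vertex 0.076 1.909 -0.492
vertex -0.594 1.354 -0.757
vertex -0.256 2.726 -1.364
endloop
endfacet
facet normal -0.593 -0.003 -0.806
outer loop
vertex 2.321 1.918 1.12
vertex 1.635 3.551 1.618
vertex 2.978 2.342 0.635
endloop
endfacet
facet normal 0.373 -0.887 -0.271
outer loop
vertex 4.205 2.349 2.302
vertex 2.321 1.918 1.12
vertex 2.978 2.342 0.635
endloop
endfacet
facet normal -0.593 -0.004 -0.805
outer loop
vertex 2.978 2.342 0.635
vertex 1.635 3.551 1.618
vertex 2.291 3.975 1.133
endloop
endfacet
facet normal 0.714 0.461 -0.527
outer loop
vertex 2.291 3.975 1.133
vertex 4.205 2.349 2.302
vertex 2.978 2.342 0.635
endloop
endfacet
facet normal -0.714 -0.461 0.527
outer loop
vertex 2.321 1.918 1.12
vertex 2.862 3.558 3.285
vertex 1.635 3.551 1.618
endloop
endfacet
facet normal 0.373 -0.887 -0.271
outer loop
vertex 3.549 1.925 2.787
vertex 2.321 1.918 1.12
vertex 4.205 2.349 2.302
endloop
endfacet
facet normal -0.714 -0.461 0.528
outer loop
vertex 3.549 1.925 2.787
vertex 2.862 3.558 3.285
vertex 2.321 1.918 1.12
endloop
endfacet
facet normal -0.373 0.887 0.271
outer loop
vertex 1.635 3.551 1.618
vertex 2.862 3.558 3.285
vertex 2.291 3.975 1.133
endloop
endfacet
facet normal 0.714 0.461 -0.528
outer loop
vertex 3.519 3.982 2.8
vertex 4.205 2.349 2.302
vertex 2.291 3.975 1.133
endloop
endfacet
facet normal -0.373 0.887 0.271
outer loop
vertex 2.291 3.975 1.133
vertex 2.862 3.558 3.285
vertex 3.519 3.982 2.8
endloop
endfacet
facet normal 0.593 0.004 0.805
outer loop
vertex 3.519 3.982 2.8
vertex 3.549 1.925 2.787
vertex 4.205 2.349 2.302
endloop
endfacet
facet normal 0.592 0.004 0.806
outer loop
vertex 2.862 3.558 3.285
vertex 3.549 1.925 2.787
vertex 3.519 3.982 2.8
endloop
endfacet

endsolid


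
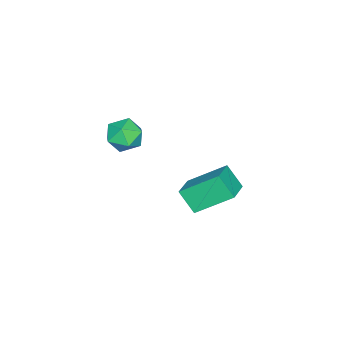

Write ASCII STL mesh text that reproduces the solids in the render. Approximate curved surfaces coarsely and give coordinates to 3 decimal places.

solid 
facet normal -0.942 -0.162 -0.292
outer loop
vertex -0.894 4.145 -0.433
vertex -0.778 4.732 -1.132
vertex -0.436 3.031 -1.292
endloop
endfacet
facet normal -0.127 -0.638 0.760
outer loop
vertex 0.478 3.188 -1.008
vertex -0.894 4.145 -0.433
vertex -0.436 3.031 -1.292
endloop
endfacet
facet normal -0.942 -0.162 -0.292
outer loop
vertex -0.436 3.031 -1.292
vertex -0.778 4.732 -1.132
vertex -0.32 3.618 -1.991
endloop
endfacet
facet normal 0.310 -0.753 -0.581
outer loop
vertex -0.32 3.618 -1.991
vertex 0.478 3.188 -1.008
vertex -0.436 3.031 -1.292
endloop
endfacet
facet normal -0.310 0.753 0.581
outer loop
vertex -0.894 4.145 -0.433
vertex 0.136 4.889 -0.848
vertex -0.778 4.732 -1.132
endloop
endfacet
facet normal -0.127 -0.638 0.760
outer loop
vertex 0.02 4.302 -0.149
vertex -0.894 4.145 -0.433
vertex 0.478 3.188 -1.008
endloop
endfacet
facet normal -0.310 0.753 0.581
outer loop
vertex 0.02 4.302 -0.149
vertex 0.136 4.889 -0.848
vertex -0.894 4.145 -0.433
endloop
endfacet
facet normal 0.127 0.638 -0.760
outer loop
vertex -0.778 4.732 -1.132
vertex 0.136 4.889 -0.848
vertex -0.32 3.618 -1.991
endloop
endfacet
facet normal 0.310 -0.753 -0.581
outer loop
vertex 0.594 3.775 -1.707
vertex 0.478 3.188 -1.008
vertex -0.32 3.618 -1.991
endloop
endfacet
facet normal 0.127 0.638 -0.760
outer loop
vertex -0.32 3.618 -1.991
vertex 0.136 4.889 -0.848
vertex 0.594 3.775 -1.707
endloop
endfacet
facet normal 0.942 0.162 0.292
outer loop
vertex 0.594 3.775 -1.707
vertex 0.02 4.302 -0.149
vertex 0.478 3.188 -1.008
endloop
endfacet
facet normal 0.942 0.162 0.292
outer loop
vertex 0.136 4.889 -0.848
vertex 0.02 4.302 -0.149
vertex 0.594 3.775 -1.707
endloop
endfacet
facet normal 0.012 -0.313 0.950
outer loop
vertex 2.256 2.247 2.989
vertex 1.622 2.156 2.967
vertex 2.02 1.68 2.805
endloop
endfacet
facet normal 0.630 -0.464 0.623
outer loop
vertex 2.256 2.247 2.989
vertex 2.02 1.68 2.805
vertex 2.518 1.937 2.493
endloop
endfacet
facet normal 0.910 0.148 0.388
outer loop
vertex 2.256 2.247 2.989
vertex 2.518 1.937 2.493
vertex 2.428 2.571 2.463
endloop
endfacet
facet normal 0.467 0.676 0.569
outer loop
vertex 2.256 2.247 2.989
vertex 2.428 2.571 2.463
vertex 1.874 2.707 2.756
endloop
endfacet
facet normal -0.088 0.391 0.916
outer loop
vertex 2.256 2.247 2.989
vertex 1.874 2.707 2.756
vertex 1.622 2.156 2.967
endloop
endfacet
facet normal 0.486 -0.872 0.056
outer loop
vertex 2.518 1.937 2.493
vertex 2.02 1.68 2.805
vertex 2.046 1.653 2.164
endloop
endfacet
facet normal -0.514 -0.629 0.583
outer loop
vertex 2.02 1.68 2.805
vertex 1.622 2.156 2.967
vertex 1.492 1.789 2.457
endloop
endfacet
facet normal -0.677 0.512 0.529
outer loop
vertex 1.622 2.156 2.967
vertex 1.874 2.707 2.756
vertex 1.402 2.423 2.427
endloop
endfacet
facet normal 0.222 0.974 -0.032
outer loop
vertex 1.874 2.707 2.756
vertex 2.428 2.571 2.463
vertex 1.9 2.68 2.115
endloop
endfacet
facet normal 0.939 0.118 -0.324
outer loop
vertex 2.428 2.571 2.463
vertex 2.518 1.937 2.493
vertex 2.298 2.204 1.953
endloop
endfacet
facet normal -0.467 -0.676 -0.569
outer loop
vertex 1.664 2.113 1.931
vertex 2.046 1.653 2.164
vertex 1.492 1.789 2.457
endloop
endfacet
facet normal -0.910 -0.148 -0.388
outer loop
vertex 1.664 2.113 1.931
vertex 1.492 1.789 2.457
vertex 1.402 2.423 2.427
endloop
endfacet
facet normal -0.630 0.464 -0.623
outer loop
vertex 1.664 2.113 1.931
vertex 1.402 2.423 2.427
vertex 1.9 2.68 2.115
endloop
endfacet
facet normal -0.012 0.313 -0.950
outer loop
vertex 1.664 2.113 1.931
vertex 1.9 2.68 2.115
vertex 2.298 2.204 1.953
endloop
endfacet
facet normal 0.088 -0.391 -0.916
outer loop
vertex 1.664 2.113 1.931
vertex 2.298 2.204 1.953
vertex 2.046 1.653 2.164
endloop
endfacet
facet normal -0.222 -0.974 0.032
outer loop
vertex 1.492 1.789 2.457
vertex 2.046 1.653 2.164
vertex 2.02 1.68 2.805
endloop
endfacet
facet normal -0.939 -0.118 0.324
outer loop
vertex 1.402 2.423 2.427
vertex 1.492 1.789 2.457
vertex 1.622 2.156 2.967
endloop
endfacet
facet normal -0.486 0.872 -0.056
outer loop
vertex 1.9 2.68 2.115
vertex 1.402 2.423 2.427
vertex 1.874 2.707 2.756
endloop
endfacet
facet normal 0.514 0.629 -0.583
outer loop
vertex 2.298 2.204 1.953
vertex 1.9 2.68 2.115
vertex 2.428 2.571 2.463
endloop
endfacet
facet normal 0.677 -0.512 -0.529
outer loop
vertex 2.046 1.653 2.164
vertex 2.298 2.204 1.953
vertex 2.518 1.937 2.493
endloop
endfacet

endsolid


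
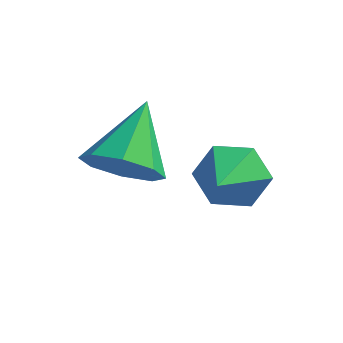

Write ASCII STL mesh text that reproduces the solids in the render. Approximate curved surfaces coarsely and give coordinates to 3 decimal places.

solid 
facet normal 0.040 -0.797 -0.603
outer loop
vertex -0.923 1.285 -1.191
vertex -1.785 1.103 -1.008
vertex -1.356 1.594 -1.628
endloop
endfacet
facet normal 0.684 0.707 -0.178
outer loop
vertex -0.923 1.285 -1.191
vertex -1.356 1.594 -1.628
vertex -1.855 2.497 0.048
endloop
endfacet
facet normal 0.040 -0.796 -0.603
outer loop
vertex -1.356 1.594 -1.628
vertex -1.785 1.103 -1.008
vertex -2.041 1.616 -1.702
endloop
endfacet
facet normal 0.078 0.887 -0.455
outer loop
vertex -1.356 1.594 -1.628
vertex -2.041 1.616 -1.702
vertex -1.855 2.497 0.048
endloop
endfacet
facet normal 0.040 -0.796 -0.603
outer loop
vertex -2.041 1.616 -1.702
vertex -1.785 1.103 -1.008
vertex -2.576 1.337 -1.369
endloop
endfacet
facet normal -0.585 0.747 -0.314
outer loop
vertex -2.041 1.616 -1.702
vertex -2.576 1.337 -1.369
vertex -1.855 2.497 0.048
endloop
endfacet
facet normal 0.040 -0.796 -0.604
outer loop
vertex -2.576 1.337 -1.369
vertex -1.785 1.103 -1.008
vertex -2.647 0.921 -0.825
endloop
endfacet
facet normal -0.915 0.369 0.163
outer loop
vertex -2.576 1.337 -1.369
vertex -2.647 0.921 -0.825
vertex -1.855 2.497 0.048
endloop
endfacet
facet normal 0.040 -0.797 -0.602
outer loop
vertex -2.647 0.921 -0.825
vertex -1.785 1.103 -1.008
vertex -2.214 0.612 -0.387
endloop
endfacet
facet normal -0.719 -0.023 0.694
outer loop
vertex -2.647 0.921 -0.825
vertex -2.214 0.612 -0.387
vertex -1.855 2.497 0.048
endloop
endfacet
facet normal 0.039 -0.797 -0.603
outer loop
vertex -2.214 0.612 -0.387
vertex -1.785 1.103 -1.008
vertex -1.529 0.59 -0.314
endloop
endfacet
facet normal -0.110 -0.204 0.973
outer loop
vertex -2.214 0.612 -0.387
vertex -1.529 0.59 -0.314
vertex -1.855 2.497 0.048
endloop
endfacet
facet normal 0.040 -0.796 -0.603
outer loop
vertex -1.529 0.59 -0.314
vertex -1.785 1.103 -1.008
vertex -0.995 0.869 -0.647
endloop
endfacet
facet normal 0.552 -0.064 0.832
outer loop
vertex -1.529 0.59 -0.314
vertex -0.995 0.869 -0.647
vertex -1.855 2.497 0.048
endloop
endfacet
facet normal 0.040 -0.796 -0.604
outer loop
vertex -0.995 0.869 -0.647
vertex -1.785 1.103 -1.008
vertex -0.923 1.285 -1.191
endloop
endfacet
facet normal 0.880 0.313 0.356
outer loop
vertex -0.995 0.869 -0.647
vertex -0.923 1.285 -1.191
vertex -1.855 2.497 0.048
endloop
endfacet
facet normal -0.131 0.874 -0.468
outer loop
vertex 0.168 3.248 -1.318
vertex -0.131 2.843 -1.99
vertex -0.655 3.09 -1.382
endloop
endfacet
facet normal -0.084 0.032 0.996
outer loop
vertex 0.168 3.248 -1.318
vertex -0.655 3.09 -1.382
vertex 0.071 1.497 -1.27
endloop
endfacet
facet normal -0.131 0.874 -0.468
outer loop
vertex -0.655 3.09 -1.382
vertex -0.131 2.843 -1.99
vertex -0.954 2.685 -2.054
endloop
endfacet
facet normal -0.780 -0.318 0.539
outer loop
vertex -0.655 3.09 -1.382
vertex -0.954 2.685 -2.054
vertex 0.071 1.497 -1.27
endloop
endfacet
facet normal -0.131 0.874 -0.468
outer loop
vertex -0.954 2.685 -2.054
vertex -0.131 2.843 -1.99
vertex -0.43 2.438 -2.663
endloop
endfacet
facet normal -0.641 -0.723 -0.258
outer loop
vertex -0.954 2.685 -2.054
vertex -0.43 2.438 -2.663
vertex 0.071 1.497 -1.27
endloop
endfacet
facet normal -0.132 0.874 -0.468
outer loop
vertex -0.43 2.438 -2.663
vertex -0.131 2.843 -1.99
vertex 0.392 2.596 -2.599
endloop
endfacet
facet normal 0.196 -0.778 -0.596
outer loop
vertex -0.43 2.438 -2.663
vertex 0.392 2.596 -2.599
vertex 0.071 1.497 -1.27
endloop
endfacet
facet normal -0.132 0.874 -0.468
outer loop
vertex 0.392 2.596 -2.599
vertex -0.131 2.843 -1.99
vertex 0.691 3.001 -1.927
endloop
endfacet
facet normal 0.893 -0.429 -0.139
outer loop
vertex 0.392 2.596 -2.599
vertex 0.691 3.001 -1.927
vertex 0.071 1.497 -1.27
endloop
endfacet
facet normal -0.132 0.874 -0.468
outer loop
vertex 0.691 3.001 -1.927
vertex -0.131 2.843 -1.99
vertex 0.168 3.248 -1.318
endloop
endfacet
facet normal 0.754 -0.024 0.657
outer loop
vertex 0.691 3.001 -1.927
vertex 0.168 3.248 -1.318
vertex 0.071 1.497 -1.27
endloop
endfacet

endsolid


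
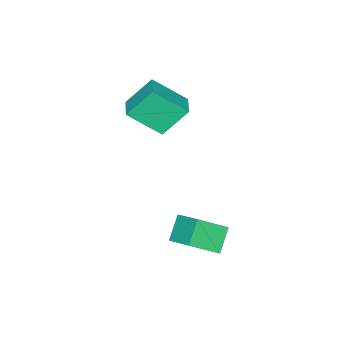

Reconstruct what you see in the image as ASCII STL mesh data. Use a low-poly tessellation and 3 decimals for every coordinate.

solid 
facet normal -0.760 -0.187 0.622
outer loop
vertex 0.928 3.953 -1.094
vertex -0.084 4.844 -2.062
vertex 0.588 2.711 -1.882
endloop
endfacet
facet normal 0.610 -0.537 0.583
outer loop
vertex 1.584 2.956 -2.698
vertex 0.928 3.953 -1.094
vertex 0.588 2.711 -1.882
endloop
endfacet
facet normal -0.760 -0.187 0.622
outer loop
vertex 0.588 2.711 -1.882
vertex -0.084 4.844 -2.062
vertex -0.424 3.602 -2.85
endloop
endfacet
facet normal -0.225 -0.823 -0.522
outer loop
vertex -0.424 3.602 -2.85
vertex 1.584 2.956 -2.698
vertex 0.588 2.711 -1.882
endloop
endfacet
facet normal 0.225 0.823 0.522
outer loop
vertex 0.928 3.953 -1.094
vertex 0.912 5.089 -2.878
vertex -0.084 4.844 -2.062
endloop
endfacet
facet normal 0.610 -0.537 0.583
outer loop
vertex 1.924 4.198 -1.91
vertex 0.928 3.953 -1.094
vertex 1.584 2.956 -2.698
endloop
endfacet
facet normal 0.225 0.823 0.522
outer loop
vertex 1.924 4.198 -1.91
vertex 0.912 5.089 -2.878
vertex 0.928 3.953 -1.094
endloop
endfacet
facet normal -0.610 0.537 -0.583
outer loop
vertex -0.084 4.844 -2.062
vertex 0.912 5.089 -2.878
vertex -0.424 3.602 -2.85
endloop
endfacet
facet normal -0.225 -0.823 -0.522
outer loop
vertex 0.572 3.847 -3.666
vertex 1.584 2.956 -2.698
vertex -0.424 3.602 -2.85
endloop
endfacet
facet normal -0.610 0.537 -0.583
outer loop
vertex -0.424 3.602 -2.85
vertex 0.912 5.089 -2.878
vertex 0.572 3.847 -3.666
endloop
endfacet
facet normal 0.760 0.187 -0.622
outer loop
vertex 0.572 3.847 -3.666
vertex 1.924 4.198 -1.91
vertex 1.584 2.956 -2.698
endloop
endfacet
facet normal 0.760 0.187 -0.622
outer loop
vertex 0.912 5.089 -2.878
vertex 1.924 4.198 -1.91
vertex 0.572 3.847 -3.666
endloop
endfacet
facet normal -0.786 -0.596 -0.163
outer loop
vertex -2.301 -2.102 0.915
vertex -3.187 -1.311 2.294
vertex -3.078 -0.724 -0.374
endloop
endfacet
facet normal 0.487 -0.434 -0.758
outer loop
vertex -2.213 -0.069 -0.194
vertex -2.301 -2.102 0.915
vertex -3.078 -0.724 -0.374
endloop
endfacet
facet normal -0.786 -0.596 -0.163
outer loop
vertex -3.078 -0.724 -0.374
vertex -3.187 -1.311 2.294
vertex -3.964 0.066 1.006
endloop
endfacet
facet normal -0.380 0.676 -0.631
outer loop
vertex -3.964 0.066 1.006
vertex -2.213 -0.069 -0.194
vertex -3.078 -0.724 -0.374
endloop
endfacet
facet normal 0.380 -0.676 0.632
outer loop
vertex -2.301 -2.102 0.915
vertex -2.322 -0.656 2.474
vertex -3.187 -1.311 2.294
endloop
endfacet
facet normal 0.486 -0.435 -0.758
outer loop
vertex -1.436 -1.446 1.094
vertex -2.301 -2.102 0.915
vertex -2.213 -0.069 -0.194
endloop
endfacet
facet normal 0.381 -0.675 0.631
outer loop
vertex -1.436 -1.446 1.094
vertex -2.322 -0.656 2.474
vertex -2.301 -2.102 0.915
endloop
endfacet
facet normal -0.487 0.434 0.758
outer loop
vertex -3.187 -1.311 2.294
vertex -2.322 -0.656 2.474
vertex -3.964 0.066 1.006
endloop
endfacet
facet normal -0.381 0.675 -0.632
outer loop
vertex -3.099 0.722 1.185
vertex -2.213 -0.069 -0.194
vertex -3.964 0.066 1.006
endloop
endfacet
facet normal -0.486 0.435 0.758
outer loop
vertex -3.964 0.066 1.006
vertex -2.322 -0.656 2.474
vertex -3.099 0.722 1.185
endloop
endfacet
facet normal 0.786 0.596 0.163
outer loop
vertex -3.099 0.722 1.185
vertex -1.436 -1.446 1.094
vertex -2.213 -0.069 -0.194
endloop
endfacet
facet normal 0.786 0.596 0.163
outer loop
vertex -2.322 -0.656 2.474
vertex -1.436 -1.446 1.094
vertex -3.099 0.722 1.185
endloop
endfacet

endsolid


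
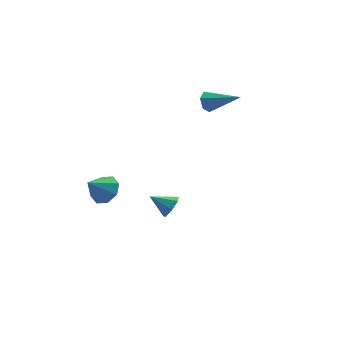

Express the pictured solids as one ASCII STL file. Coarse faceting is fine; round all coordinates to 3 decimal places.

solid 
facet normal 0.738 -0.449 -0.503
outer loop
vertex -0.578 -2.532 -1.408
vertex -1.046 -2.806 -1.85
vertex -0.707 -2.196 -1.897
endloop
endfacet
facet normal 0.233 0.829 0.508
outer loop
vertex -0.578 -2.532 -1.408
vertex -0.707 -2.196 -1.897
vertex -1.954 -2.254 -1.23
endloop
endfacet
facet normal 0.738 -0.449 -0.504
outer loop
vertex -0.707 -2.196 -1.897
vertex -1.046 -2.806 -1.85
vertex -1.092 -2.319 -2.351
endloop
endfacet
facet normal -0.129 0.979 -0.156
outer loop
vertex -0.707 -2.196 -1.897
vertex -1.092 -2.319 -2.351
vertex -1.954 -2.254 -1.23
endloop
endfacet
facet normal 0.737 -0.450 -0.505
outer loop
vertex -1.092 -2.319 -2.351
vertex -1.046 -2.806 -1.85
vertex -1.443 -2.809 -2.427
endloop
endfacet
facet normal -0.648 0.547 -0.530
outer loop
vertex -1.092 -2.319 -2.351
vertex -1.443 -2.809 -2.427
vertex -1.954 -2.254 -1.23
endloop
endfacet
facet normal 0.737 -0.449 -0.505
outer loop
vertex -1.443 -2.809 -2.427
vertex -1.046 -2.806 -1.85
vertex -1.495 -3.297 -2.069
endloop
endfacet
facet normal -0.932 -0.144 -0.331
outer loop
vertex -1.443 -2.809 -2.427
vertex -1.495 -3.297 -2.069
vertex -1.954 -2.254 -1.23
endloop
endfacet
facet normal 0.737 -0.449 -0.505
outer loop
vertex -1.495 -3.297 -2.069
vertex -1.046 -2.806 -1.85
vertex -1.209 -3.415 -1.546
endloop
endfacet
facet normal -0.767 -0.572 0.291
outer loop
vertex -1.495 -3.297 -2.069
vertex -1.209 -3.415 -1.546
vertex -1.954 -2.254 -1.23
endloop
endfacet
facet normal 0.738 -0.449 -0.504
outer loop
vertex -1.209 -3.415 -1.546
vertex -1.046 -2.806 -1.85
vertex -0.801 -3.075 -1.252
endloop
endfacet
facet normal -0.279 -0.415 0.866
outer loop
vertex -1.209 -3.415 -1.546
vertex -0.801 -3.075 -1.252
vertex -1.954 -2.254 -1.23
endloop
endfacet
facet normal 0.738 -0.448 -0.504
outer loop
vertex -0.801 -3.075 -1.252
vertex -1.046 -2.806 -1.85
vertex -0.578 -2.532 -1.408
endloop
endfacet
facet normal 0.167 0.208 0.964
outer loop
vertex -0.801 -3.075 -1.252
vertex -0.578 -2.532 -1.408
vertex -1.954 -2.254 -1.23
endloop
endfacet
facet normal 0.673 0.197 -0.713
outer loop
vertex -2.372 2.519 -3.151
vertex -2.928 2.143 -3.78
vertex -2.812 2.989 -3.437
endloop
endfacet
facet normal 0.003 0.522 0.853
outer loop
vertex -2.372 2.519 -3.151
vertex -2.812 2.989 -3.437
vertex -3.912 1.857 -2.74
endloop
endfacet
facet normal 0.673 0.197 -0.713
outer loop
vertex -2.812 2.989 -3.437
vertex -2.928 2.143 -3.78
vertex -3.32 2.963 -3.924
endloop
endfacet
facet normal -0.479 0.748 0.459
outer loop
vertex -2.812 2.989 -3.437
vertex -3.32 2.963 -3.924
vertex -3.912 1.857 -2.74
endloop
endfacet
facet normal 0.674 0.197 -0.712
outer loop
vertex -3.32 2.963 -3.924
vertex -2.928 2.143 -3.78
vertex -3.598 2.458 -4.327
endloop
endfacet
facet normal -0.878 0.478 0.007
outer loop
vertex -3.32 2.963 -3.924
vertex -3.598 2.458 -4.327
vertex -3.912 1.857 -2.74
endloop
endfacet
facet normal 0.674 0.195 -0.713
outer loop
vertex -3.598 2.458 -4.327
vertex -2.928 2.143 -3.78
vertex -3.485 1.768 -4.409
endloop
endfacet
facet normal -0.962 -0.129 -0.239
outer loop
vertex -3.598 2.458 -4.327
vertex -3.485 1.768 -4.409
vertex -3.912 1.857 -2.74
endloop
endfacet
facet normal 0.673 0.196 -0.713
outer loop
vertex -3.485 1.768 -4.409
vertex -2.928 2.143 -3.78
vertex -3.045 1.298 -4.123
endloop
endfacet
facet normal -0.681 -0.720 -0.136
outer loop
vertex -3.485 1.768 -4.409
vertex -3.045 1.298 -4.123
vertex -3.912 1.857 -2.74
endloop
endfacet
facet normal 0.674 0.196 -0.713
outer loop
vertex -3.045 1.298 -4.123
vertex -2.928 2.143 -3.78
vertex -2.537 1.323 -3.636
endloop
endfacet
facet normal -0.200 -0.946 0.257
outer loop
vertex -3.045 1.298 -4.123
vertex -2.537 1.323 -3.636
vertex -3.912 1.857 -2.74
endloop
endfacet
facet normal 0.673 0.196 -0.713
outer loop
vertex -2.537 1.323 -3.636
vertex -2.928 2.143 -3.78
vertex -2.258 1.829 -3.234
endloop
endfacet
facet normal 0.201 -0.675 0.710
outer loop
vertex -2.537 1.323 -3.636
vertex -2.258 1.829 -3.234
vertex -3.912 1.857 -2.74
endloop
endfacet
facet normal 0.673 0.197 -0.713
outer loop
vertex -2.258 1.829 -3.234
vertex -2.928 2.143 -3.78
vertex -2.372 2.519 -3.151
endloop
endfacet
facet normal 0.284 -0.068 0.956
outer loop
vertex -2.258 1.829 -3.234
vertex -2.372 2.519 -3.151
vertex -3.912 1.857 -2.74
endloop
endfacet
facet normal -0.701 0.585 -0.408
outer loop
vertex 3.491 3.759 0.148
vertex 3.071 3.591 0.629
vertex 3.465 4.115 0.704
endloop
endfacet
facet normal 0.876 0.424 -0.231
outer loop
vertex 3.491 3.759 0.148
vertex 3.465 4.115 0.704
vertex 4.489 2.409 1.451
endloop
endfacet
facet normal -0.701 0.586 -0.407
outer loop
vertex 3.465 4.115 0.704
vertex 3.071 3.591 0.629
vertex 3.045 3.946 1.185
endloop
endfacet
facet normal 0.501 0.581 0.641
outer loop
vertex 3.465 4.115 0.704
vertex 3.045 3.946 1.185
vertex 4.489 2.409 1.451
endloop
endfacet
facet normal -0.702 0.585 -0.406
outer loop
vertex 3.045 3.946 1.185
vertex 3.071 3.591 0.629
vertex 2.652 3.422 1.11
endloop
endfacet
facet normal -0.184 -0.003 0.983
outer loop
vertex 3.045 3.946 1.185
vertex 2.652 3.422 1.11
vertex 4.489 2.409 1.451
endloop
endfacet
facet normal -0.703 0.584 -0.407
outer loop
vertex 2.652 3.422 1.11
vertex 3.071 3.591 0.629
vertex 2.678 3.066 0.554
endloop
endfacet
facet normal -0.494 -0.743 0.452
outer loop
vertex 2.652 3.422 1.11
vertex 2.678 3.066 0.554
vertex 4.489 2.409 1.451
endloop
endfacet
facet normal -0.702 0.584 -0.407
outer loop
vertex 2.678 3.066 0.554
vertex 3.071 3.591 0.629
vertex 3.097 3.235 0.074
endloop
endfacet
facet normal -0.118 -0.900 -0.420
outer loop
vertex 2.678 3.066 0.554
vertex 3.097 3.235 0.074
vertex 4.489 2.409 1.451
endloop
endfacet
facet normal -0.701 0.585 -0.408
outer loop
vertex 3.097 3.235 0.074
vertex 3.071 3.591 0.629
vertex 3.491 3.759 0.148
endloop
endfacet
facet normal 0.565 -0.317 -0.762
outer loop
vertex 3.097 3.235 0.074
vertex 3.491 3.759 0.148
vertex 4.489 2.409 1.451
endloop
endfacet

endsolid


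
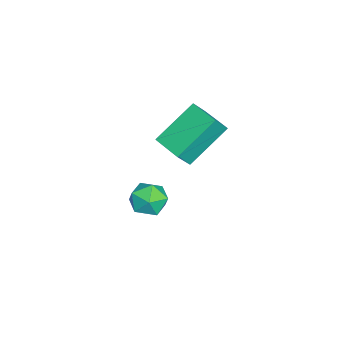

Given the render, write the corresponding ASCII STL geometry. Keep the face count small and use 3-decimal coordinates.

solid 
facet normal -0.994 -0.074 0.084
outer loop
vertex -4.467 -1.506 -0.054
vertex -4.394 -1.736 0.608
vertex -4.456 -1.046 0.479
endloop
endfacet
facet normal -0.815 0.447 -0.369
outer loop
vertex -4.467 -1.506 -0.054
vertex -4.456 -1.046 0.479
vertex -4.108 -0.903 -0.116
endloop
endfacet
facet normal -0.422 0.159 -0.892
outer loop
vertex -4.467 -1.506 -0.054
vertex -4.108 -0.903 -0.116
vertex -3.83 -1.505 -0.355
endloop
endfacet
facet normal -0.359 -0.538 -0.762
outer loop
vertex -4.467 -1.506 -0.054
vertex -3.83 -1.505 -0.355
vertex -4.007 -2.02 0.092
endloop
endfacet
facet normal -0.713 -0.683 -0.159
outer loop
vertex -4.467 -1.506 -0.054
vertex -4.007 -2.02 0.092
vertex -4.394 -1.736 0.608
endloop
endfacet
facet normal -0.406 0.914 -0.018
outer loop
vertex -4.108 -0.903 -0.116
vertex -4.456 -1.046 0.479
vertex -3.813 -0.76 0.508
endloop
endfacet
facet normal -0.695 0.071 0.715
outer loop
vertex -4.456 -1.046 0.479
vertex -4.394 -1.736 0.608
vertex -3.99 -1.275 0.955
endloop
endfacet
facet normal -0.240 -0.915 0.323
outer loop
vertex -4.394 -1.736 0.608
vertex -4.007 -2.02 0.092
vertex -3.712 -1.877 0.716
endloop
endfacet
facet normal 0.332 -0.681 -0.653
outer loop
vertex -4.007 -2.02 0.092
vertex -3.83 -1.505 -0.355
vertex -3.364 -1.734 0.121
endloop
endfacet
facet normal 0.230 0.449 -0.864
outer loop
vertex -3.83 -1.505 -0.355
vertex -4.108 -0.903 -0.116
vertex -3.426 -1.044 -0.008
endloop
endfacet
facet normal 0.359 0.538 0.762
outer loop
vertex -3.353 -1.274 0.654
vertex -3.813 -0.76 0.508
vertex -3.99 -1.275 0.955
endloop
endfacet
facet normal 0.422 -0.159 0.892
outer loop
vertex -3.353 -1.274 0.654
vertex -3.99 -1.275 0.955
vertex -3.712 -1.877 0.716
endloop
endfacet
facet normal 0.815 -0.447 0.369
outer loop
vertex -3.353 -1.274 0.654
vertex -3.712 -1.877 0.716
vertex -3.364 -1.734 0.121
endloop
endfacet
facet normal 0.994 0.074 -0.084
outer loop
vertex -3.353 -1.274 0.654
vertex -3.364 -1.734 0.121
vertex -3.426 -1.044 -0.008
endloop
endfacet
facet normal 0.713 0.683 0.159
outer loop
vertex -3.353 -1.274 0.654
vertex -3.426 -1.044 -0.008
vertex -3.813 -0.76 0.508
endloop
endfacet
facet normal -0.332 0.681 0.653
outer loop
vertex -3.99 -1.275 0.955
vertex -3.813 -0.76 0.508
vertex -4.456 -1.046 0.479
endloop
endfacet
facet normal -0.230 -0.449 0.864
outer loop
vertex -3.712 -1.877 0.716
vertex -3.99 -1.275 0.955
vertex -4.394 -1.736 0.608
endloop
endfacet
facet normal 0.406 -0.914 0.018
outer loop
vertex -3.364 -1.734 0.121
vertex -3.712 -1.877 0.716
vertex -4.007 -2.02 0.092
endloop
endfacet
facet normal 0.695 -0.071 -0.715
outer loop
vertex -3.426 -1.044 -0.008
vertex -3.364 -1.734 0.121
vertex -3.83 -1.505 -0.355
endloop
endfacet
facet normal 0.240 0.915 -0.323
outer loop
vertex -3.813 -0.76 0.508
vertex -3.426 -1.044 -0.008
vertex -4.108 -0.903 -0.116
endloop
endfacet
facet normal -0.689 -0.723 0.049
outer loop
vertex -3.453 -1.078 3.717
vertex -4.418 -0.088 4.742
vertex -3.834 -0.76 3.052
endloop
endfacet
facet normal 0.560 -0.575 -0.596
outer loop
vertex -3.082 0.028 2.998
vertex -3.453 -1.078 3.717
vertex -3.834 -0.76 3.052
endloop
endfacet
facet normal -0.690 -0.722 0.049
outer loop
vertex -3.834 -0.76 3.052
vertex -4.418 -0.088 4.742
vertex -4.798 0.23 4.076
endloop
endfacet
facet normal -0.459 0.383 -0.802
outer loop
vertex -4.798 0.23 4.076
vertex -3.082 0.028 2.998
vertex -3.834 -0.76 3.052
endloop
endfacet
facet normal 0.459 -0.383 0.802
outer loop
vertex -3.453 -1.078 3.717
vertex -3.666 0.7 4.688
vertex -4.418 -0.088 4.742
endloop
endfacet
facet normal 0.561 -0.575 -0.595
outer loop
vertex -2.702 -0.29 3.664
vertex -3.453 -1.078 3.717
vertex -3.082 0.028 2.998
endloop
endfacet
facet normal 0.458 -0.383 0.802
outer loop
vertex -2.702 -0.29 3.664
vertex -3.666 0.7 4.688
vertex -3.453 -1.078 3.717
endloop
endfacet
facet normal -0.561 0.576 0.595
outer loop
vertex -4.418 -0.088 4.742
vertex -3.666 0.7 4.688
vertex -4.798 0.23 4.076
endloop
endfacet
facet normal -0.459 0.383 -0.802
outer loop
vertex -4.047 1.018 4.023
vertex -3.082 0.028 2.998
vertex -4.798 0.23 4.076
endloop
endfacet
facet normal -0.561 0.575 0.596
outer loop
vertex -4.798 0.23 4.076
vertex -3.666 0.7 4.688
vertex -4.047 1.018 4.023
endloop
endfacet
facet normal 0.690 0.722 -0.049
outer loop
vertex -4.047 1.018 4.023
vertex -2.702 -0.29 3.664
vertex -3.082 0.028 2.998
endloop
endfacet
facet normal 0.690 0.723 -0.049
outer loop
vertex -3.666 0.7 4.688
vertex -2.702 -0.29 3.664
vertex -4.047 1.018 4.023
endloop
endfacet

endsolid


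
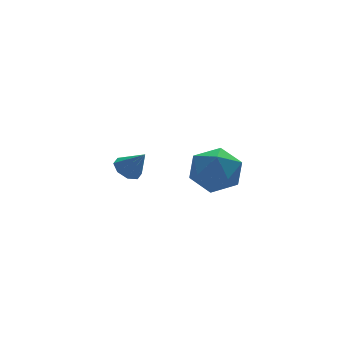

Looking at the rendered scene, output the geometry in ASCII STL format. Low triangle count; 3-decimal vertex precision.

solid 
facet normal -0.102 0.815 0.571
outer loop
vertex 3.272 2.589 -3.332
vertex 2.528 1.959 -2.565
vertex 3.753 1.974 -2.368
endloop
endfacet
facet normal 0.535 0.808 0.248
outer loop
vertex 3.272 2.589 -3.332
vertex 3.753 1.974 -2.368
vertex 4.319 1.938 -3.471
endloop
endfacet
facet normal 0.425 0.782 -0.456
outer loop
vertex 3.272 2.589 -3.332
vertex 4.319 1.938 -3.471
vertex 3.445 1.901 -4.35
endloop
endfacet
facet normal -0.279 0.773 -0.570
outer loop
vertex 3.272 2.589 -3.332
vertex 3.445 1.901 -4.35
vertex 2.338 1.914 -3.79
endloop
endfacet
facet normal -0.605 0.793 0.065
outer loop
vertex 3.272 2.589 -3.332
vertex 2.338 1.914 -3.79
vertex 2.528 1.959 -2.565
endloop
endfacet
facet normal 0.873 0.209 0.441
outer loop
vertex 4.319 1.938 -3.471
vertex 3.753 1.974 -2.368
vertex 4.222 0.906 -2.79
endloop
endfacet
facet normal -0.157 0.221 0.962
outer loop
vertex 3.753 1.974 -2.368
vertex 2.528 1.959 -2.565
vertex 3.115 0.919 -2.23
endloop
endfacet
facet normal -0.972 0.186 0.144
outer loop
vertex 2.528 1.959 -2.565
vertex 2.338 1.914 -3.79
vertex 2.241 0.882 -3.109
endloop
endfacet
facet normal -0.445 0.153 -0.882
outer loop
vertex 2.338 1.914 -3.79
vertex 3.445 1.901 -4.35
vertex 2.807 0.846 -4.212
endloop
endfacet
facet normal 0.696 0.168 -0.699
outer loop
vertex 3.445 1.901 -4.35
vertex 4.319 1.938 -3.471
vertex 4.032 0.861 -4.015
endloop
endfacet
facet normal 0.279 -0.773 0.570
outer loop
vertex 3.288 0.231 -3.248
vertex 4.222 0.906 -2.79
vertex 3.115 0.919 -2.23
endloop
endfacet
facet normal -0.425 -0.782 0.456
outer loop
vertex 3.288 0.231 -3.248
vertex 3.115 0.919 -2.23
vertex 2.241 0.882 -3.109
endloop
endfacet
facet normal -0.535 -0.808 -0.248
outer loop
vertex 3.288 0.231 -3.248
vertex 2.241 0.882 -3.109
vertex 2.807 0.846 -4.212
endloop
endfacet
facet normal 0.102 -0.815 -0.571
outer loop
vertex 3.288 0.231 -3.248
vertex 2.807 0.846 -4.212
vertex 4.032 0.861 -4.015
endloop
endfacet
facet normal 0.605 -0.793 -0.065
outer loop
vertex 3.288 0.231 -3.248
vertex 4.032 0.861 -4.015
vertex 4.222 0.906 -2.79
endloop
endfacet
facet normal 0.445 -0.153 0.882
outer loop
vertex 3.115 0.919 -2.23
vertex 4.222 0.906 -2.79
vertex 3.753 1.974 -2.368
endloop
endfacet
facet normal -0.696 -0.168 0.699
outer loop
vertex 2.241 0.882 -3.109
vertex 3.115 0.919 -2.23
vertex 2.528 1.959 -2.565
endloop
endfacet
facet normal -0.873 -0.209 -0.441
outer loop
vertex 2.807 0.846 -4.212
vertex 2.241 0.882 -3.109
vertex 2.338 1.914 -3.79
endloop
endfacet
facet normal 0.157 -0.221 -0.962
outer loop
vertex 4.032 0.861 -4.015
vertex 2.807 0.846 -4.212
vertex 3.445 1.901 -4.35
endloop
endfacet
facet normal 0.972 -0.186 -0.144
outer loop
vertex 4.222 0.906 -2.79
vertex 4.032 0.861 -4.015
vertex 4.319 1.938 -3.471
endloop
endfacet
facet normal -0.421 0.462 -0.781
outer loop
vertex -1.205 -1.729 -0.962
vertex -1.738 -1.638 -0.621
vertex -1.199 -1.306 -0.715
endloop
endfacet
facet normal 0.999 -0.026 0.020
outer loop
vertex -1.205 -1.729 -0.962
vertex -1.199 -1.306 -0.715
vertex -1.242 -2.182 0.301
endloop
endfacet
facet normal -0.420 0.461 -0.781
outer loop
vertex -1.199 -1.306 -0.715
vertex -1.738 -1.638 -0.621
vertex -1.509 -1.077 -0.413
endloop
endfacet
facet normal 0.769 0.467 0.435
outer loop
vertex -1.199 -1.306 -0.715
vertex -1.509 -1.077 -0.413
vertex -1.242 -2.182 0.301
endloop
endfacet
facet normal -0.422 0.462 -0.780
outer loop
vertex -1.509 -1.077 -0.413
vertex -1.738 -1.638 -0.621
vertex -1.953 -1.177 -0.232
endloop
endfacet
facet normal 0.199 0.565 0.800
outer loop
vertex -1.509 -1.077 -0.413
vertex -1.953 -1.177 -0.232
vertex -1.242 -2.182 0.301
endloop
endfacet
facet normal -0.420 0.463 -0.781
outer loop
vertex -1.953 -1.177 -0.232
vertex -1.738 -1.638 -0.621
vertex -2.272 -1.546 -0.279
endloop
endfacet
facet normal -0.377 0.211 0.902
outer loop
vertex -1.953 -1.177 -0.232
vertex -2.272 -1.546 -0.279
vertex -1.242 -2.182 0.301
endloop
endfacet
facet normal -0.421 0.462 -0.781
outer loop
vertex -2.272 -1.546 -0.279
vertex -1.738 -1.638 -0.621
vertex -2.278 -1.969 -0.526
endloop
endfacet
facet normal -0.622 -0.388 0.680
outer loop
vertex -2.272 -1.546 -0.279
vertex -2.278 -1.969 -0.526
vertex -1.242 -2.182 0.301
endloop
endfacet
facet normal -0.420 0.461 -0.782
outer loop
vertex -2.278 -1.969 -0.526
vertex -1.738 -1.638 -0.621
vertex -1.967 -2.198 -0.828
endloop
endfacet
facet normal -0.392 -0.881 0.264
outer loop
vertex -2.278 -1.969 -0.526
vertex -1.967 -2.198 -0.828
vertex -1.242 -2.182 0.301
endloop
endfacet
facet normal -0.422 0.461 -0.781
outer loop
vertex -1.967 -2.198 -0.828
vertex -1.738 -1.638 -0.621
vertex -1.523 -2.098 -1.009
endloop
endfacet
facet normal 0.179 -0.979 -0.101
outer loop
vertex -1.967 -2.198 -0.828
vertex -1.523 -2.098 -1.009
vertex -1.242 -2.182 0.301
endloop
endfacet
facet normal -0.421 0.462 -0.781
outer loop
vertex -1.523 -2.098 -1.009
vertex -1.738 -1.638 -0.621
vertex -1.205 -1.729 -0.962
endloop
endfacet
facet normal 0.754 -0.624 -0.202
outer loop
vertex -1.523 -2.098 -1.009
vertex -1.205 -1.729 -0.962
vertex -1.242 -2.182 0.301
endloop
endfacet

endsolid


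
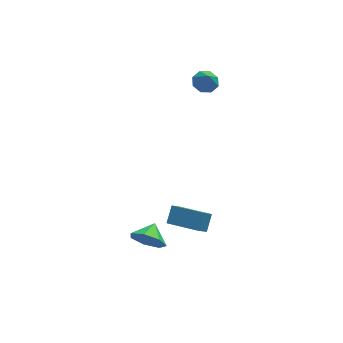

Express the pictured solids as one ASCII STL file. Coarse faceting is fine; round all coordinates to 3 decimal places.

solid 
facet normal -0.497 -0.792 -0.354
outer loop
vertex -3.49 -4.132 -3.031
vertex -4.104 -4.121 -2.192
vertex -4.238 -3.632 -3.099
endloop
endfacet
facet normal 0.513 0.701 -0.496
outer loop
vertex -3.49 -4.132 -3.031
vertex -4.238 -3.632 -3.099
vertex -3.536 -3.219 -1.788
endloop
endfacet
facet normal -0.498 -0.792 -0.353
outer loop
vertex -4.238 -3.632 -3.099
vertex -4.104 -4.121 -2.192
vertex -4.885 -3.5 -2.483
endloop
endfacet
facet normal -0.061 0.961 -0.270
outer loop
vertex -4.238 -3.632 -3.099
vertex -4.885 -3.5 -2.483
vertex -3.536 -3.219 -1.788
endloop
endfacet
facet normal -0.498 -0.792 -0.354
outer loop
vertex -4.885 -3.5 -2.483
vertex -4.104 -4.121 -2.192
vertex -4.943 -3.837 -1.648
endloop
endfacet
facet normal -0.352 0.876 0.329
outer loop
vertex -4.885 -3.5 -2.483
vertex -4.943 -3.837 -1.648
vertex -3.536 -3.219 -1.788
endloop
endfacet
facet normal -0.497 -0.792 -0.353
outer loop
vertex -4.943 -3.837 -1.648
vertex -4.104 -4.121 -2.192
vertex -4.369 -4.387 -1.222
endloop
endfacet
facet normal -0.140 0.511 0.848
outer loop
vertex -4.943 -3.837 -1.648
vertex -4.369 -4.387 -1.222
vertex -3.536 -3.219 -1.788
endloop
endfacet
facet normal -0.498 -0.792 -0.353
outer loop
vertex -4.369 -4.387 -1.222
vertex -4.104 -4.121 -2.192
vertex -3.595 -4.738 -1.526
endloop
endfacet
facet normal 0.416 0.139 0.899
outer loop
vertex -4.369 -4.387 -1.222
vertex -3.595 -4.738 -1.526
vertex -3.536 -3.219 -1.788
endloop
endfacet
facet normal -0.497 -0.792 -0.354
outer loop
vertex -3.595 -4.738 -1.526
vertex -4.104 -4.121 -2.192
vertex -3.204 -4.624 -2.331
endloop
endfacet
facet normal 0.896 0.041 0.441
outer loop
vertex -3.595 -4.738 -1.526
vertex -3.204 -4.624 -2.331
vertex -3.536 -3.219 -1.788
endloop
endfacet
facet normal -0.497 -0.792 -0.354
outer loop
vertex -3.204 -4.624 -2.331
vertex -4.104 -4.121 -2.192
vertex -3.49 -4.132 -3.031
endloop
endfacet
facet normal 0.940 0.291 -0.179
outer loop
vertex -3.204 -4.624 -2.331
vertex -3.49 -4.132 -3.031
vertex -3.536 -3.219 -1.788
endloop
endfacet
facet normal -0.390 -0.647 -0.655
outer loop
vertex -1.127 -2.984 -3.369
vertex -2.622 -1.824 -3.626
vertex -0.554 -2.441 -4.247
endloop
endfacet
facet normal 0.783 -0.607 0.135
outer loop
vertex -0.118 -1.716 -3.514
vertex -1.127 -2.984 -3.369
vertex -0.554 -2.441 -4.247
endloop
endfacet
facet normal -0.390 -0.648 -0.655
outer loop
vertex -0.554 -2.441 -4.247
vertex -2.622 -1.824 -3.626
vertex -2.05 -1.281 -4.504
endloop
endfacet
facet normal 0.485 0.460 -0.744
outer loop
vertex -2.05 -1.281 -4.504
vertex -0.118 -1.716 -3.514
vertex -0.554 -2.441 -4.247
endloop
endfacet
facet normal -0.485 -0.460 0.744
outer loop
vertex -1.127 -2.984 -3.369
vertex -2.186 -1.099 -2.893
vertex -2.622 -1.824 -3.626
endloop
endfacet
facet normal 0.783 -0.608 0.134
outer loop
vertex -0.69 -2.259 -2.636
vertex -1.127 -2.984 -3.369
vertex -0.118 -1.716 -3.514
endloop
endfacet
facet normal -0.485 -0.460 0.744
outer loop
vertex -0.69 -2.259 -2.636
vertex -2.186 -1.099 -2.893
vertex -1.127 -2.984 -3.369
endloop
endfacet
facet normal -0.783 0.607 -0.135
outer loop
vertex -2.622 -1.824 -3.626
vertex -2.186 -1.099 -2.893
vertex -2.05 -1.281 -4.504
endloop
endfacet
facet normal 0.485 0.460 -0.744
outer loop
vertex -1.613 -0.556 -3.771
vertex -0.118 -1.716 -3.514
vertex -2.05 -1.281 -4.504
endloop
endfacet
facet normal -0.783 0.608 -0.135
outer loop
vertex -2.05 -1.281 -4.504
vertex -2.186 -1.099 -2.893
vertex -1.613 -0.556 -3.771
endloop
endfacet
facet normal 0.390 0.648 0.655
outer loop
vertex -1.613 -0.556 -3.771
vertex -0.69 -2.259 -2.636
vertex -0.118 -1.716 -3.514
endloop
endfacet
facet normal 0.390 0.648 0.655
outer loop
vertex -2.186 -1.099 -2.893
vertex -0.69 -2.259 -2.636
vertex -1.613 -0.556 -3.771
endloop
endfacet
facet normal -0.065 0.434 -0.898
outer loop
vertex 0.961 3.703 3.747
vertex 0.565 3.108 3.488
vertex 0.387 3.768 3.82
endloop
endfacet
facet normal 0.165 0.502 0.849
outer loop
vertex 0.961 3.703 3.747
vertex 0.387 3.768 3.82
vertex 0.635 2.652 4.432
endloop
endfacet
facet normal -0.066 0.434 -0.898
outer loop
vertex 0.387 3.768 3.82
vertex 0.565 3.108 3.488
vertex -0.082 3.446 3.699
endloop
endfacet
facet normal -0.452 0.350 0.821
outer loop
vertex 0.387 3.768 3.82
vertex -0.082 3.446 3.699
vertex 0.635 2.652 4.432
endloop
endfacet
facet normal -0.066 0.435 -0.898
outer loop
vertex -0.082 3.446 3.699
vertex 0.565 3.108 3.488
vertex -0.172 2.926 3.454
endloop
endfacet
facet normal -0.783 -0.149 0.604
outer loop
vertex -0.082 3.446 3.699
vertex -0.172 2.926 3.454
vertex 0.635 2.652 4.432
endloop
endfacet
facet normal -0.065 0.433 -0.899
outer loop
vertex -0.172 2.926 3.454
vertex 0.565 3.108 3.488
vertex 0.17 2.512 3.23
endloop
endfacet
facet normal -0.634 -0.701 0.327
outer loop
vertex -0.172 2.926 3.454
vertex 0.17 2.512 3.23
vertex 0.635 2.652 4.432
endloop
endfacet
facet normal -0.065 0.433 -0.899
outer loop
vertex 0.17 2.512 3.23
vertex 0.565 3.108 3.488
vertex 0.744 2.447 3.157
endloop
endfacet
facet normal -0.092 -0.984 0.150
outer loop
vertex 0.17 2.512 3.23
vertex 0.744 2.447 3.157
vertex 0.635 2.652 4.432
endloop
endfacet
facet normal -0.066 0.432 -0.899
outer loop
vertex 0.744 2.447 3.157
vertex 0.565 3.108 3.488
vertex 1.213 2.77 3.278
endloop
endfacet
facet normal 0.526 -0.831 0.179
outer loop
vertex 0.744 2.447 3.157
vertex 1.213 2.77 3.278
vertex 0.635 2.652 4.432
endloop
endfacet
facet normal -0.065 0.433 -0.899
outer loop
vertex 1.213 2.77 3.278
vertex 0.565 3.108 3.488
vertex 1.303 3.29 3.522
endloop
endfacet
facet normal 0.856 -0.333 0.395
outer loop
vertex 1.213 2.77 3.278
vertex 1.303 3.29 3.522
vertex 0.635 2.652 4.432
endloop
endfacet
facet normal -0.066 0.435 -0.898
outer loop
vertex 1.303 3.29 3.522
vertex 0.565 3.108 3.488
vertex 0.961 3.703 3.747
endloop
endfacet
facet normal 0.707 0.219 0.673
outer loop
vertex 1.303 3.29 3.522
vertex 0.961 3.703 3.747
vertex 0.635 2.652 4.432
endloop
endfacet

endsolid
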